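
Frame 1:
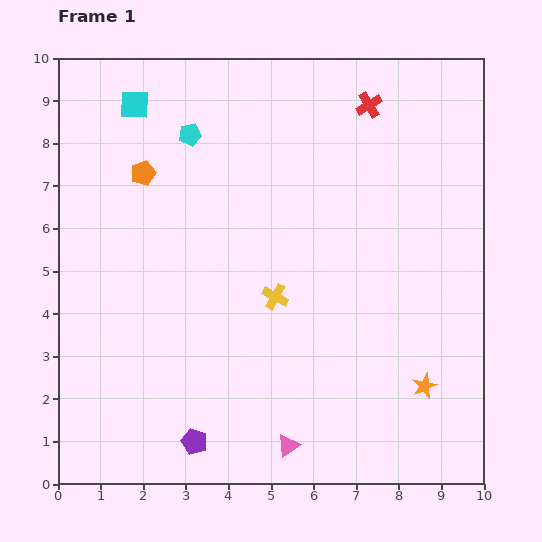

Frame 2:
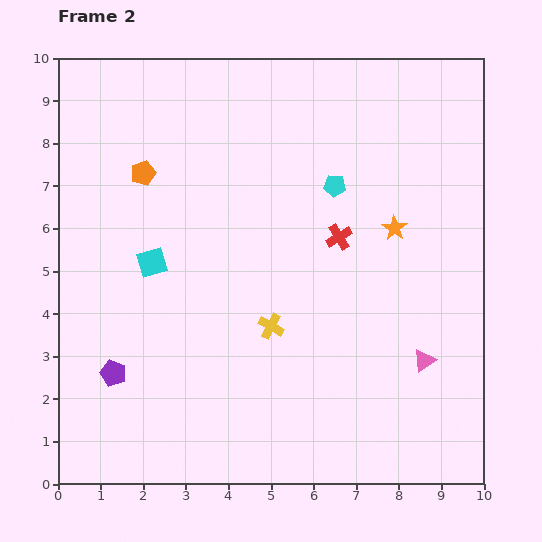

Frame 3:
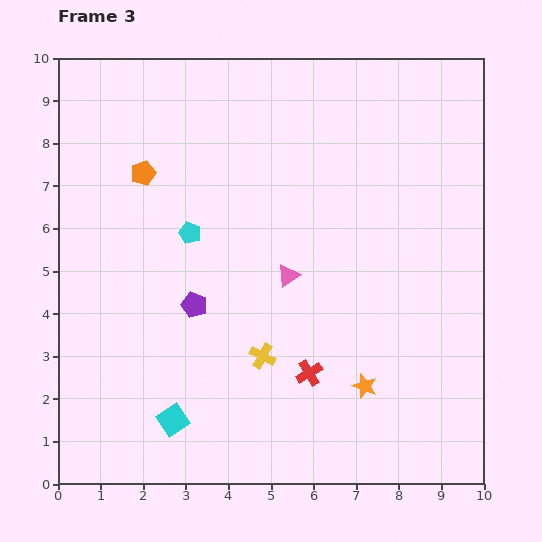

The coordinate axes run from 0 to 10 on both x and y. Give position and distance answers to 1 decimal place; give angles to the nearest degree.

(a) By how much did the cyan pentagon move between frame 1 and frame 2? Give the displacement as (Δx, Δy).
(3.4, -1.2)

The cyan pentagon was at (3.1, 8.2) in frame 1 and (6.5, 7.0) in frame 2.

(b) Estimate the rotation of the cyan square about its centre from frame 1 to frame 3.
36° counter-clockwise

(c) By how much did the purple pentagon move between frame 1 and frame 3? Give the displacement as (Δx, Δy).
(0.0, 3.2)

The purple pentagon was at (3.2, 1.0) in frame 1 and (3.2, 4.2) in frame 3.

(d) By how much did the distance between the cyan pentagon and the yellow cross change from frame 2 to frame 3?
-0.2

Distance in frame 2: 3.6. Distance in frame 3: 3.4.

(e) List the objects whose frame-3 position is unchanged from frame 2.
the orange pentagon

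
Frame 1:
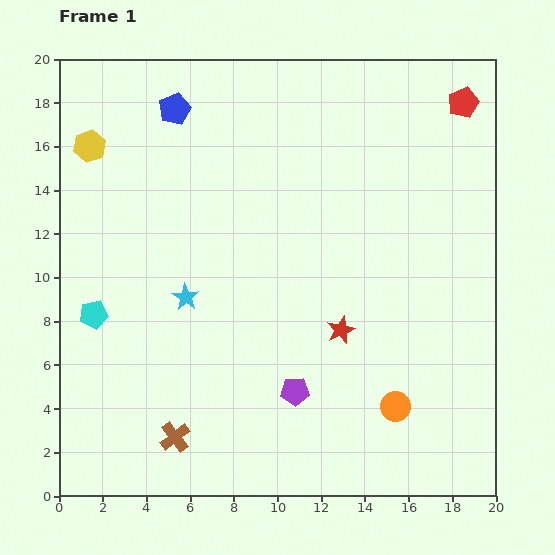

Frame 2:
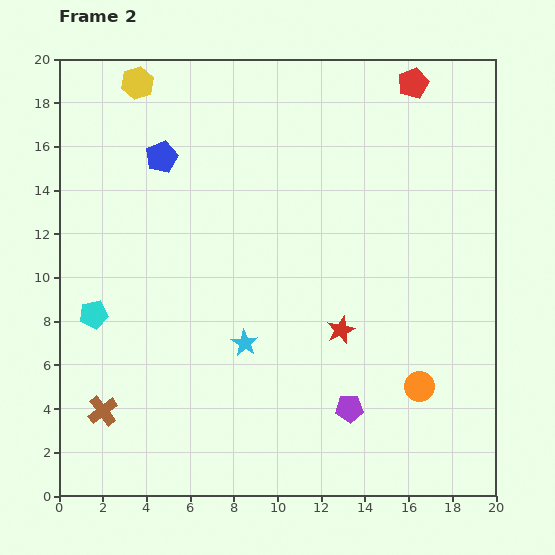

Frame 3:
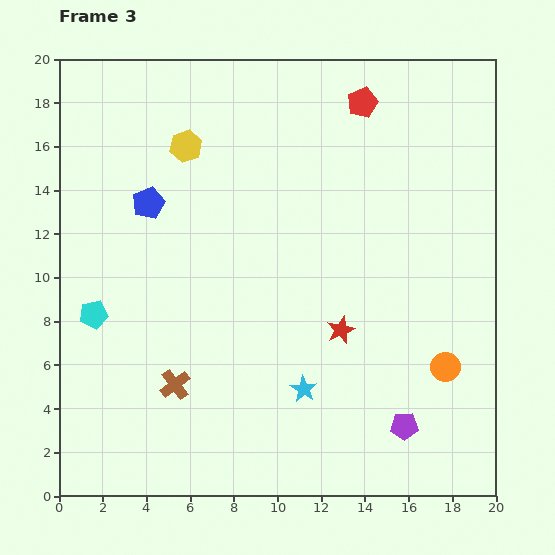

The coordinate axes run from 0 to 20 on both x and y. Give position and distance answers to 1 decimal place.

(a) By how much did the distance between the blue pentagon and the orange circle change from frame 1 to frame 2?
-1.1

Distance in frame 1: 16.9. Distance in frame 2: 15.8.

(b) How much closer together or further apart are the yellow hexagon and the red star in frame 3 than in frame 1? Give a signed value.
-3.2

Distance in frame 1: 14.2. Distance in frame 3: 11.0.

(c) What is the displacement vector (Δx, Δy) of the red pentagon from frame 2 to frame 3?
(-2.3, -0.9)

The red pentagon was at (16.2, 18.9) in frame 2 and (13.9, 18.0) in frame 3.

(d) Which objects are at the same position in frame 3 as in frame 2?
the cyan pentagon, the red star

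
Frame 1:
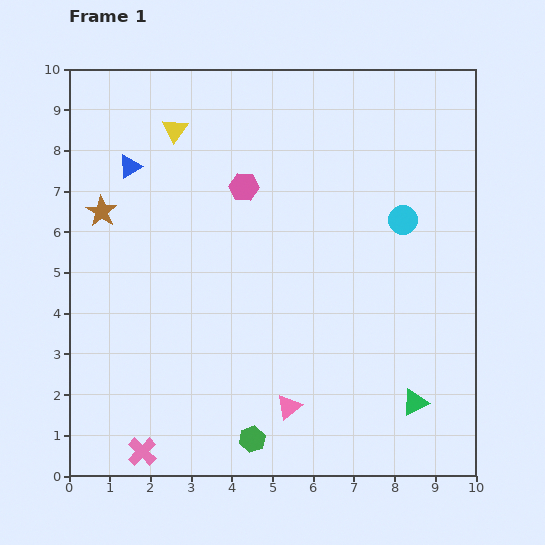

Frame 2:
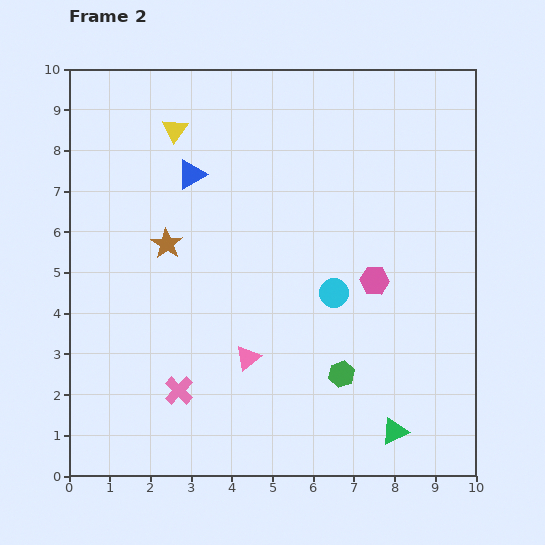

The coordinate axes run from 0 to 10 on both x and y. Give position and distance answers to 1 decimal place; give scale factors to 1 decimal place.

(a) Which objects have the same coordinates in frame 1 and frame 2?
the yellow triangle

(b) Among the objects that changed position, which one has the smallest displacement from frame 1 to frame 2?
the green triangle

(moved 0.9)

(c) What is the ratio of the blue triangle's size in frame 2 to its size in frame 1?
1.3×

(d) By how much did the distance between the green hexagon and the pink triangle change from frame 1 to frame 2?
+1.1

Distance in frame 1: 1.2. Distance in frame 2: 2.3.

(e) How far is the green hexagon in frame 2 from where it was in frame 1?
2.7

The green hexagon moved from (4.5, 0.9) to (6.7, 2.5), a distance of √(2.2² + 1.6²) ≈ 2.7.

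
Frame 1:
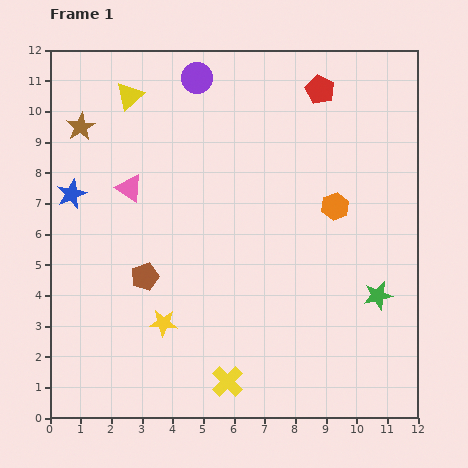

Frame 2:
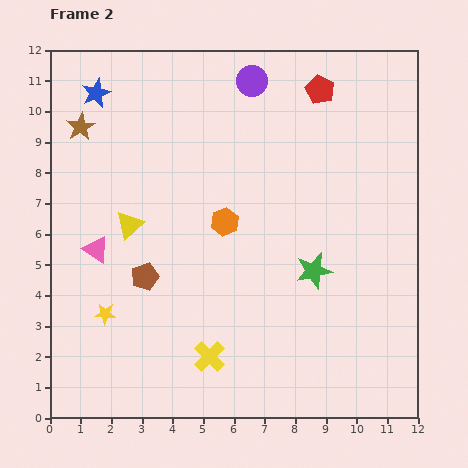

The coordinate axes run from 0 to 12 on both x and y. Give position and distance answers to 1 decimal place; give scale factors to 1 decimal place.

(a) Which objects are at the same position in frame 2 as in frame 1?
the brown star, the brown pentagon, the red pentagon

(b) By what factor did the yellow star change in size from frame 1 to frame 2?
0.8×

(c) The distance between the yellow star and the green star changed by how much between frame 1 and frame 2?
-0.2

Distance in frame 1: 7.1. Distance in frame 2: 6.9.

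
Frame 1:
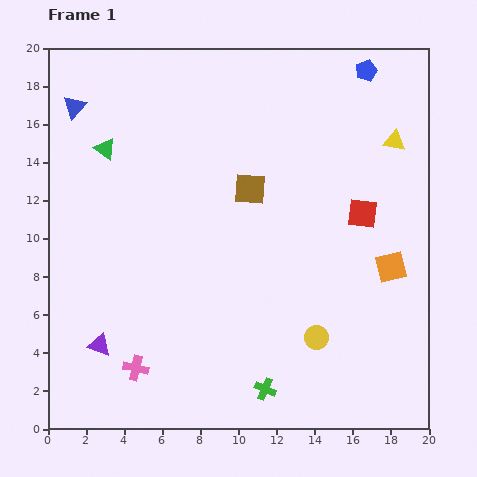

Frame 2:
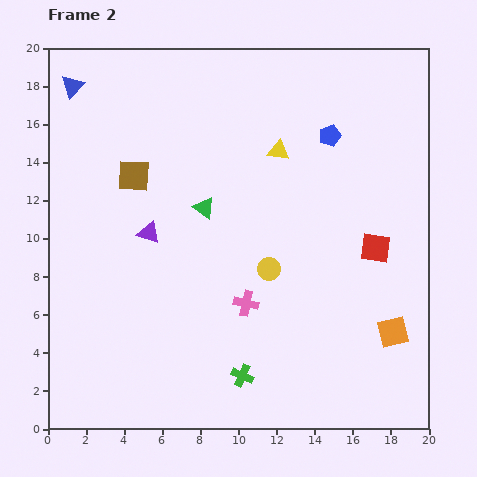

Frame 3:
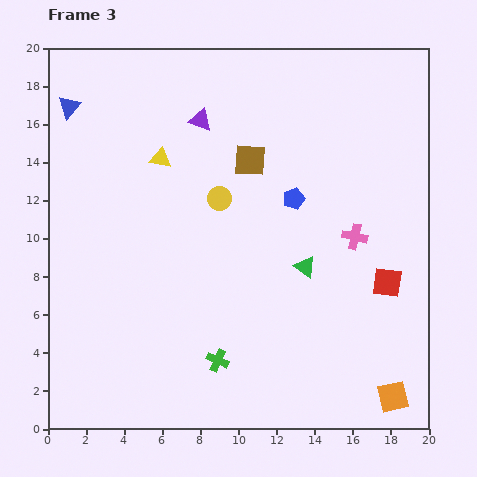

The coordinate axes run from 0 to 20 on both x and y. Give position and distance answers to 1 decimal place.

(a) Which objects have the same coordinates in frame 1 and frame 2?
none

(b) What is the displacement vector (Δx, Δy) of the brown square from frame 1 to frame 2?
(-6.1, 0.7)

The brown square was at (10.6, 12.6) in frame 1 and (4.5, 13.3) in frame 2.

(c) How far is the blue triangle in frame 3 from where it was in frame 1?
0.3

The blue triangle moved from (1.4, 16.9) to (1.1, 16.9), a distance of √(0.3² + 0.0²) ≈ 0.3.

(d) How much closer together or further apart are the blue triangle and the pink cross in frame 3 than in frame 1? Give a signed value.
+2.4

Distance in frame 1: 14.1. Distance in frame 3: 16.5.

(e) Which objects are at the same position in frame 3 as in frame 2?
none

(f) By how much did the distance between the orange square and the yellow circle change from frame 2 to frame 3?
+6.5

Distance in frame 2: 7.3. Distance in frame 3: 13.8.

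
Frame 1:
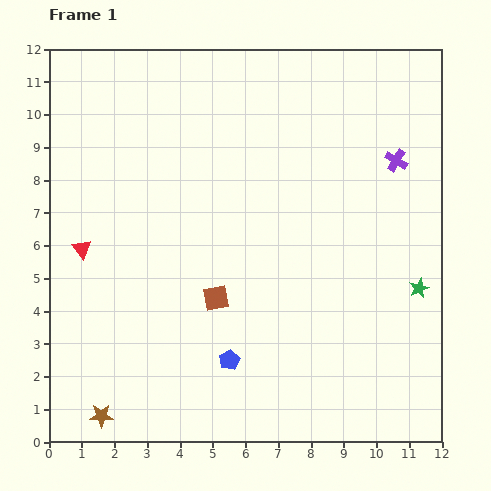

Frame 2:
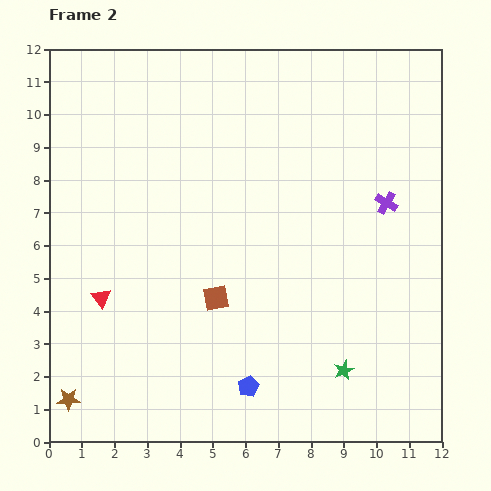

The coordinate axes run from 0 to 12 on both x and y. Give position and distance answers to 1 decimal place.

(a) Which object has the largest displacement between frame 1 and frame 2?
the green star

(moved 3.4; next 1.6)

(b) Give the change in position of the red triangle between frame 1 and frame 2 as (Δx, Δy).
(0.6, -1.5)

The red triangle was at (1.0, 5.9) in frame 1 and (1.6, 4.4) in frame 2.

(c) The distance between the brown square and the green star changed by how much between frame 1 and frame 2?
-1.7

Distance in frame 1: 6.2. Distance in frame 2: 4.5.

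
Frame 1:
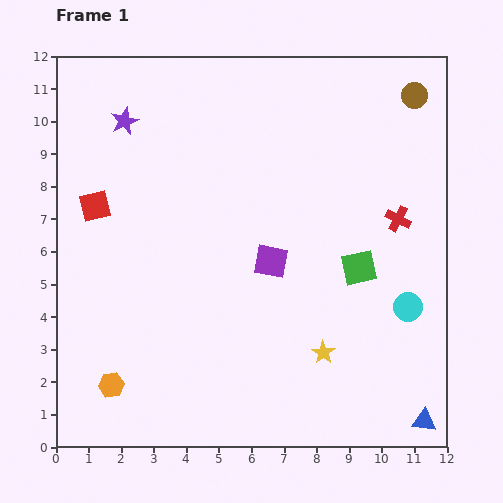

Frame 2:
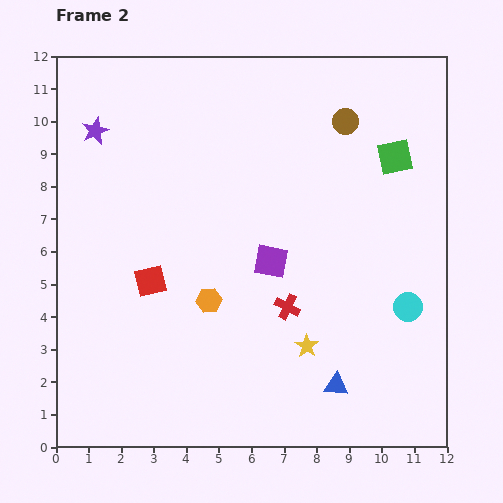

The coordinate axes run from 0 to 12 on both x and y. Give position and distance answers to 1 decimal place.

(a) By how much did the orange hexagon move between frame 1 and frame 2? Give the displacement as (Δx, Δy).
(3.0, 2.6)

The orange hexagon was at (1.7, 1.9) in frame 1 and (4.7, 4.5) in frame 2.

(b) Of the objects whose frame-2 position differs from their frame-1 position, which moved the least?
the yellow star

(moved 0.5)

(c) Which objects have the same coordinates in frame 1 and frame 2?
the purple square, the cyan circle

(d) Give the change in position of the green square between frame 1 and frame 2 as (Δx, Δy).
(1.1, 3.4)

The green square was at (9.3, 5.5) in frame 1 and (10.4, 8.9) in frame 2.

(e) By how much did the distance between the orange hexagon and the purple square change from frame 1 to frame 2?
-4.0

Distance in frame 1: 6.2. Distance in frame 2: 2.2.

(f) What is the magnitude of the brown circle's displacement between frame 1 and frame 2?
2.2

The brown circle moved from (11.0, 10.8) to (8.9, 10.0), a distance of √(2.1² + 0.8²) ≈ 2.2.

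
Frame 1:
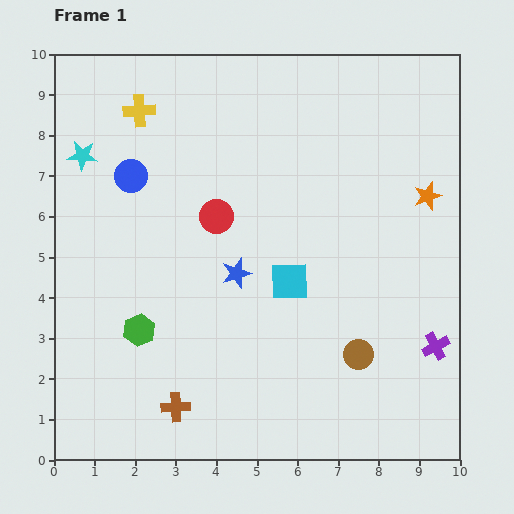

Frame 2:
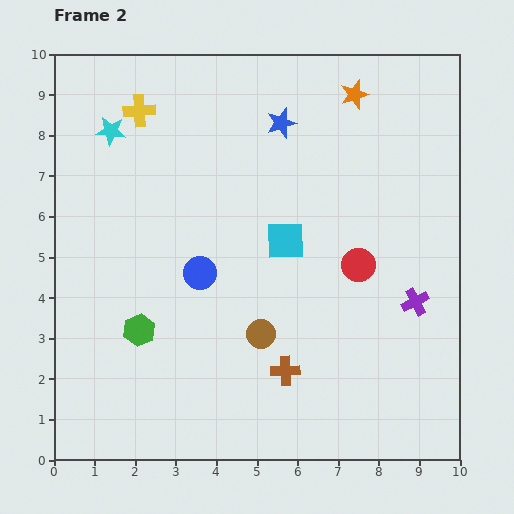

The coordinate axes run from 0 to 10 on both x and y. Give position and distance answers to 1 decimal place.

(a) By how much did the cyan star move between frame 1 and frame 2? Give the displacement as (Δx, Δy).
(0.7, 0.6)

The cyan star was at (0.7, 7.5) in frame 1 and (1.4, 8.1) in frame 2.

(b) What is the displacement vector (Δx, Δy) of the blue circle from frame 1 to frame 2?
(1.7, -2.4)

The blue circle was at (1.9, 7.0) in frame 1 and (3.6, 4.6) in frame 2.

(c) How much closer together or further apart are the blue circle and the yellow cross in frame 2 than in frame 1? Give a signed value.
+2.7

Distance in frame 1: 1.6. Distance in frame 2: 4.3.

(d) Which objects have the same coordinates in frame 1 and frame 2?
the yellow cross, the green hexagon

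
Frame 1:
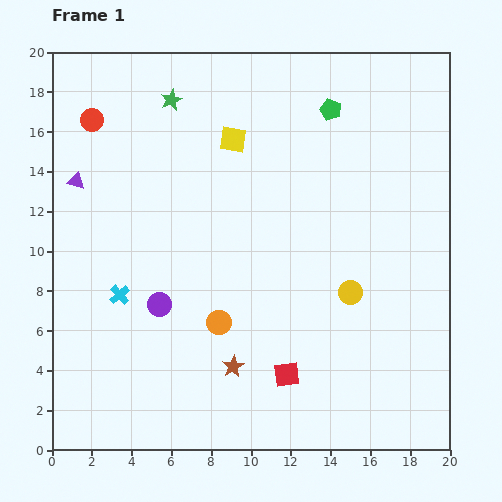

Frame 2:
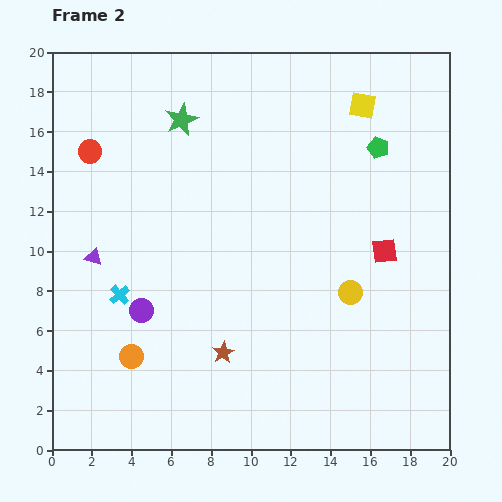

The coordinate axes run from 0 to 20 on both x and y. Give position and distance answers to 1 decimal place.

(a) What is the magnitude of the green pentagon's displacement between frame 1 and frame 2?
3.1

The green pentagon moved from (14.0, 17.1) to (16.4, 15.2), a distance of √(2.4² + 1.9²) ≈ 3.1.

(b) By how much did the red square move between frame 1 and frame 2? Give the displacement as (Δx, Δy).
(4.9, 6.2)

The red square was at (11.8, 3.8) in frame 1 and (16.7, 10.0) in frame 2.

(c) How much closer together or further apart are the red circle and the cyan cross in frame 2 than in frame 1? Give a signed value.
-1.5

Distance in frame 1: 8.9. Distance in frame 2: 7.4.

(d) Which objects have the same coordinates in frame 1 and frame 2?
the cyan cross, the yellow circle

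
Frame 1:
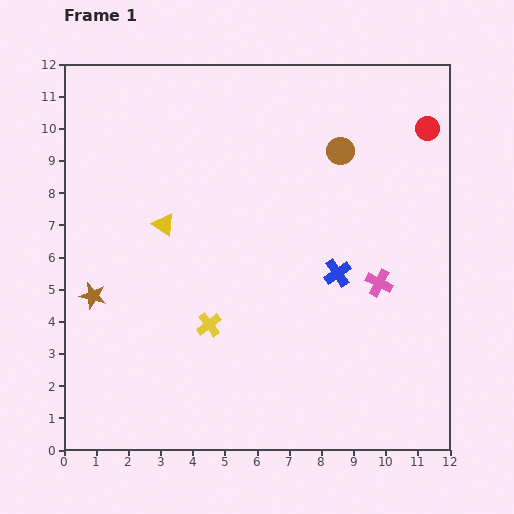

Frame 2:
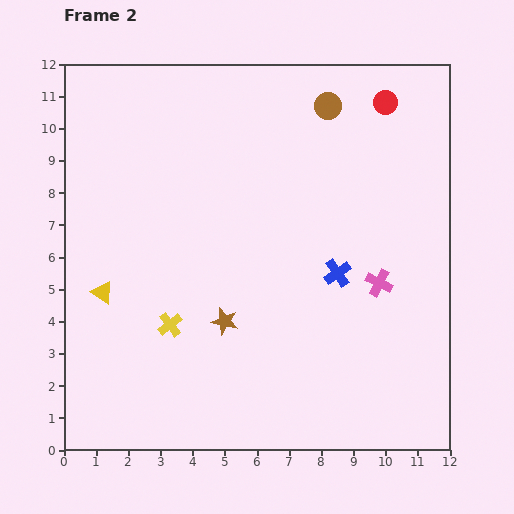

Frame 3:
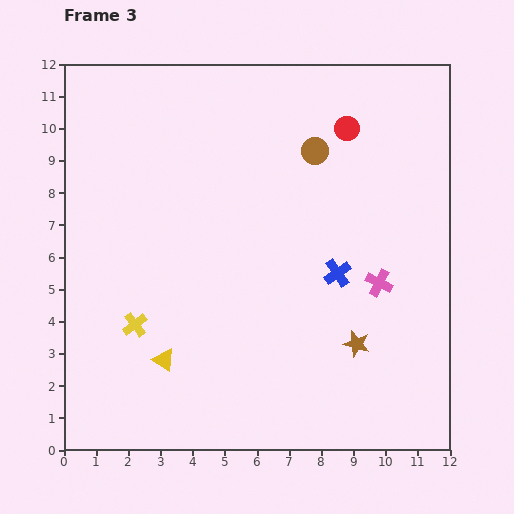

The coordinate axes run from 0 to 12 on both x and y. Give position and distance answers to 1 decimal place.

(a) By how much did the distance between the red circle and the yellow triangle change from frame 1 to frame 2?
+1.9

Distance in frame 1: 8.7. Distance in frame 2: 10.6.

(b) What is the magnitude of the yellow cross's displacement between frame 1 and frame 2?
1.2

The yellow cross moved from (4.5, 3.9) to (3.3, 3.9), a distance of √(1.2² + 0.0²) ≈ 1.2.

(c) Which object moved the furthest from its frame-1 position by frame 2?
the brown star

(moved 4.2; next 2.8)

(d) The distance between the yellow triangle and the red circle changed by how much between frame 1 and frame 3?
+0.5

Distance in frame 1: 8.7. Distance in frame 3: 9.2.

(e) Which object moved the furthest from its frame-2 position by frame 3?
the brown star

(moved 4.2; next 2.8)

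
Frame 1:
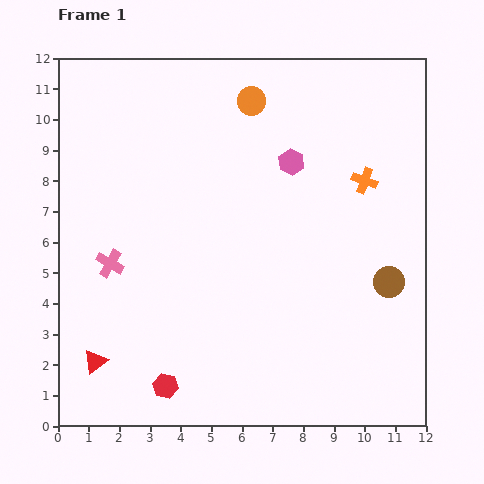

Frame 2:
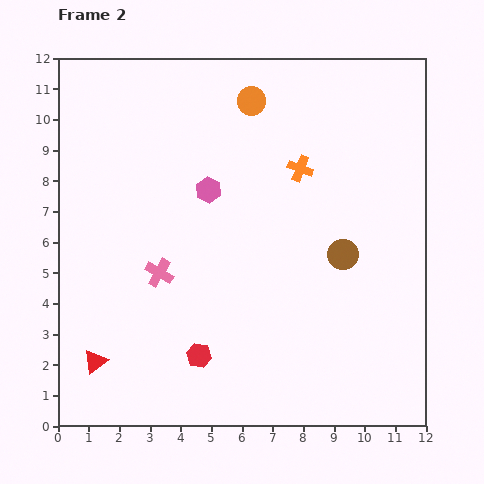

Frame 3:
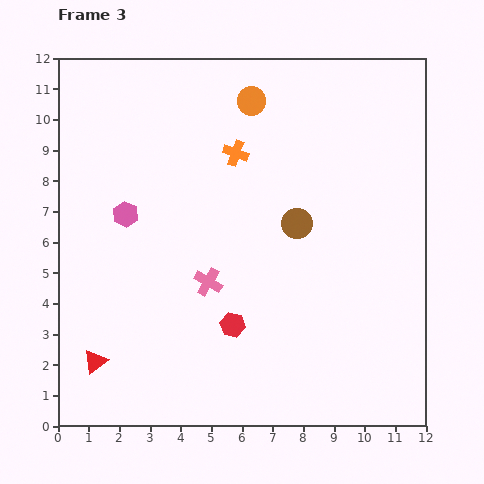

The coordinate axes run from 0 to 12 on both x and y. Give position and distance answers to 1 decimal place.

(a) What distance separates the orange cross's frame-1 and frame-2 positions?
2.1

The orange cross moved from (10.0, 8.0) to (7.9, 8.4), a distance of √(2.1² + 0.4²) ≈ 2.1.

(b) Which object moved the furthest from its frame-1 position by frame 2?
the pink hexagon

(moved 2.8; next 2.1)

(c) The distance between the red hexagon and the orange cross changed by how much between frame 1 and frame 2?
-2.4

Distance in frame 1: 9.3. Distance in frame 2: 6.9.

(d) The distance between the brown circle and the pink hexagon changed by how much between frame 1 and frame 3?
+0.6

Distance in frame 1: 5.0. Distance in frame 3: 5.6.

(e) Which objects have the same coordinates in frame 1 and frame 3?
the orange circle, the red triangle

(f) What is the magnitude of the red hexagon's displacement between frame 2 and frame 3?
1.5

The red hexagon moved from (4.6, 2.3) to (5.7, 3.3), a distance of √(1.1² + 1.0²) ≈ 1.5.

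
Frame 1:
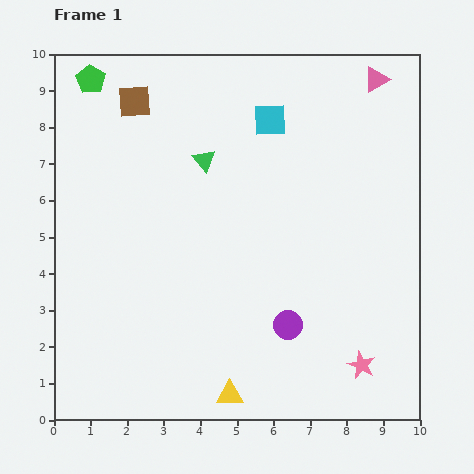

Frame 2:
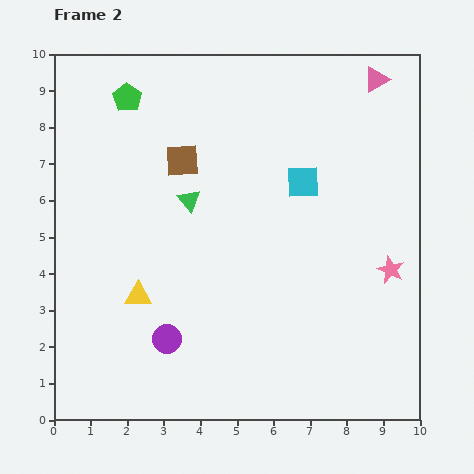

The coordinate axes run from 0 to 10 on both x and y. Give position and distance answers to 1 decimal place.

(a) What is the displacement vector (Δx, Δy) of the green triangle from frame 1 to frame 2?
(-0.4, -1.1)

The green triangle was at (4.1, 7.1) in frame 1 and (3.7, 6.0) in frame 2.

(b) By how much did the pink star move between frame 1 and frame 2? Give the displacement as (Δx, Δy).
(0.8, 2.6)

The pink star was at (8.4, 1.5) in frame 1 and (9.2, 4.1) in frame 2.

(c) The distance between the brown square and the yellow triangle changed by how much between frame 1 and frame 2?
-4.5

Distance in frame 1: 8.4. Distance in frame 2: 3.9.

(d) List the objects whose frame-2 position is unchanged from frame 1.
the pink triangle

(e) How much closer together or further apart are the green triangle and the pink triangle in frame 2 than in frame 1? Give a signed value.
+0.9

Distance in frame 1: 5.2. Distance in frame 2: 6.1.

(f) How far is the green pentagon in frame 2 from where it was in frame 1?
1.1

The green pentagon moved from (1.0, 9.3) to (2.0, 8.8), a distance of √(1.0² + 0.5²) ≈ 1.1.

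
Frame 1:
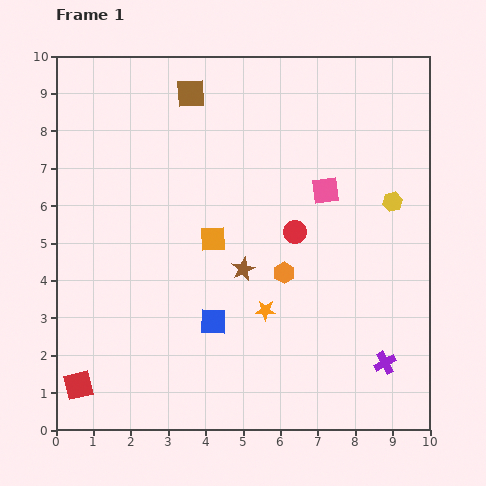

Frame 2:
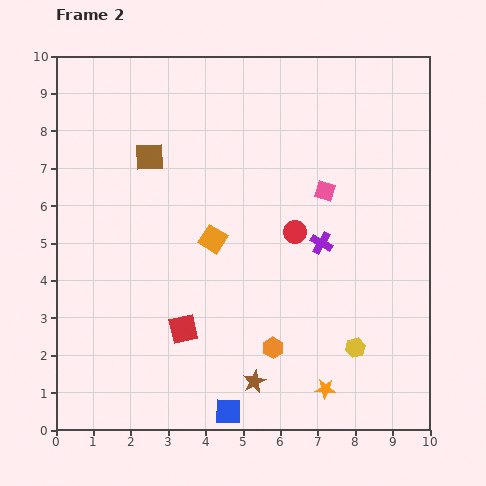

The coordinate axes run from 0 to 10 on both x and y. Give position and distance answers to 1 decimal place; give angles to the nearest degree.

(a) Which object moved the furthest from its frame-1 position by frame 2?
the yellow hexagon

(moved 4.0; next 3.6)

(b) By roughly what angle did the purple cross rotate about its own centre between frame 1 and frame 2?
30° counter-clockwise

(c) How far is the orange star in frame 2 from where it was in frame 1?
2.6

The orange star moved from (5.6, 3.2) to (7.2, 1.1), a distance of √(1.6² + 2.1²) ≈ 2.6.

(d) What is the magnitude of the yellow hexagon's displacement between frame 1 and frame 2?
4.0

The yellow hexagon moved from (9.0, 6.1) to (8.0, 2.2), a distance of √(1.0² + 3.9²) ≈ 4.0.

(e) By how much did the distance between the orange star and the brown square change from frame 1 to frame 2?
+1.7

Distance in frame 1: 6.1. Distance in frame 2: 7.8.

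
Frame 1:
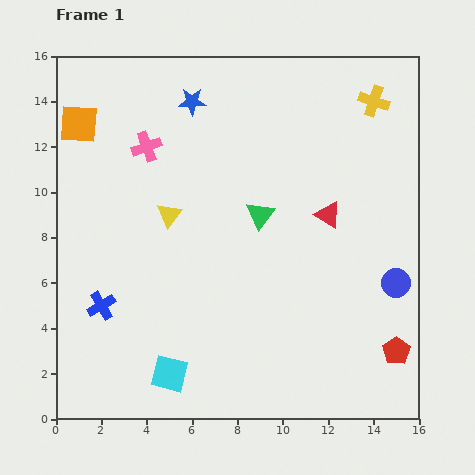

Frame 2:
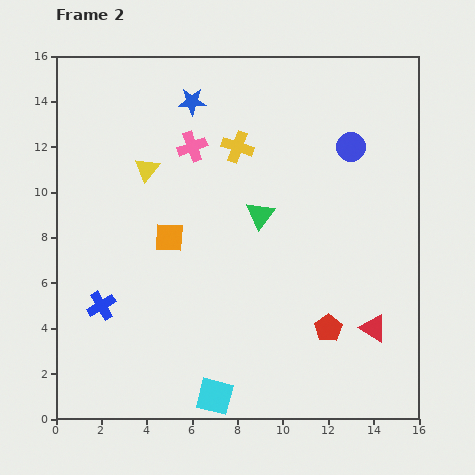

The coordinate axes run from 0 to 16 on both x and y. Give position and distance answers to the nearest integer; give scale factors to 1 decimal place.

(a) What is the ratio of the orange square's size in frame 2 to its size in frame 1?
0.8×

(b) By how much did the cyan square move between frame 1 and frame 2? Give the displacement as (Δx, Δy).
(2, -1)

The cyan square was at (5, 2) in frame 1 and (7, 1) in frame 2.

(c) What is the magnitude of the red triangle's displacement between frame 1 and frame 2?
5

The red triangle moved from (12, 9) to (14, 4), a distance of √(2² + 5²) ≈ 5.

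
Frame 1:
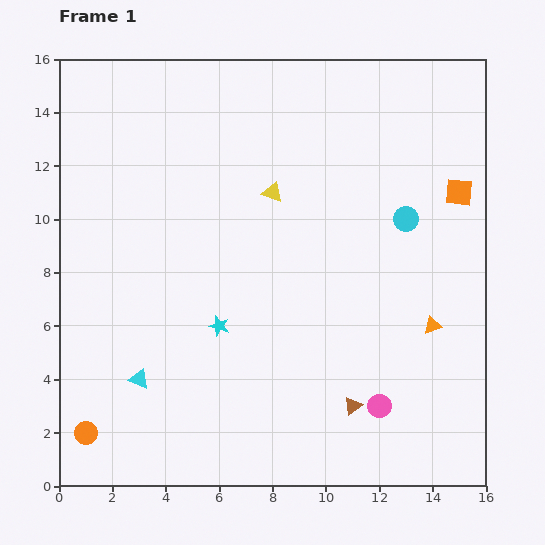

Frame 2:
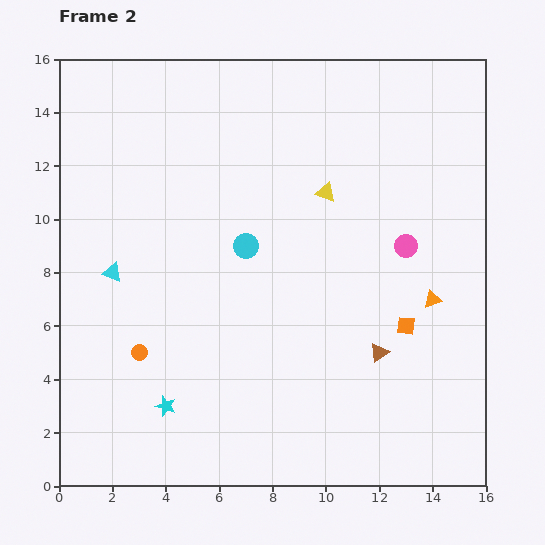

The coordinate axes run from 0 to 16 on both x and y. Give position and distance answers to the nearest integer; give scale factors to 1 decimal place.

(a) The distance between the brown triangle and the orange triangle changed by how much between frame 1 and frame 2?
-1

Distance in frame 1: 4. Distance in frame 2: 3.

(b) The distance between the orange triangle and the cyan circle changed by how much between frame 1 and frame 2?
+3

Distance in frame 1: 4. Distance in frame 2: 7.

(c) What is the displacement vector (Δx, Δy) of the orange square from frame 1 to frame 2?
(-2, -5)

The orange square was at (15, 11) in frame 1 and (13, 6) in frame 2.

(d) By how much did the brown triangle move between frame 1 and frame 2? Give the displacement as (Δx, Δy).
(1, 2)

The brown triangle was at (11, 3) in frame 1 and (12, 5) in frame 2.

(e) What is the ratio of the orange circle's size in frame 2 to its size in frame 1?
0.7×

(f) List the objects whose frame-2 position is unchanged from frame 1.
none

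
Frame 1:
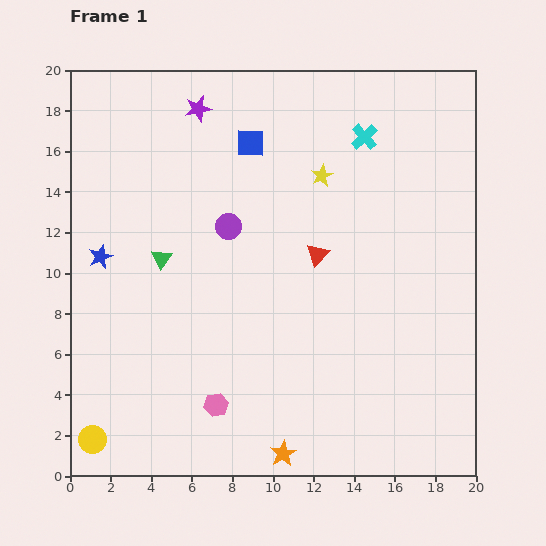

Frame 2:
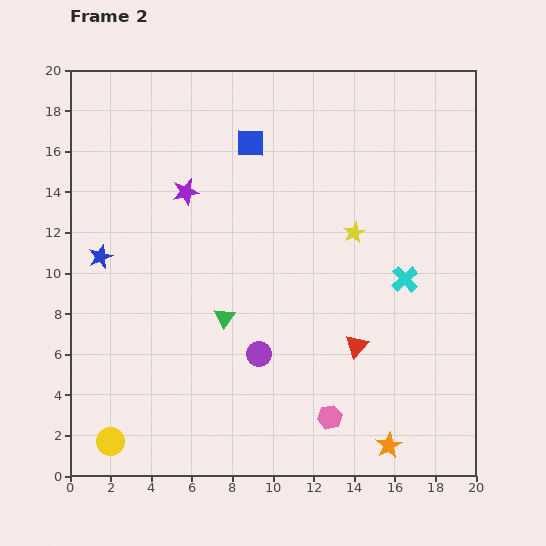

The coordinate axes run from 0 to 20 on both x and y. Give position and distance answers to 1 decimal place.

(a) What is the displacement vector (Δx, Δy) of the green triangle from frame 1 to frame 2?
(3.1, -2.9)

The green triangle was at (4.5, 10.7) in frame 1 and (7.6, 7.8) in frame 2.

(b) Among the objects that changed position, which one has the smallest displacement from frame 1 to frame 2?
the yellow circle

(moved 0.9)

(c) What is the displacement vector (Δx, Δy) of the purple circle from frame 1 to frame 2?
(1.5, -6.3)

The purple circle was at (7.8, 12.3) in frame 1 and (9.3, 6.0) in frame 2.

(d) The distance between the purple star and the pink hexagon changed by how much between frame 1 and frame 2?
-1.4

Distance in frame 1: 14.6. Distance in frame 2: 13.2.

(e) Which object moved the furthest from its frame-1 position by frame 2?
the cyan cross

(moved 7.3; next 6.5)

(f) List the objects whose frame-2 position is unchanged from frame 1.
the blue square, the blue star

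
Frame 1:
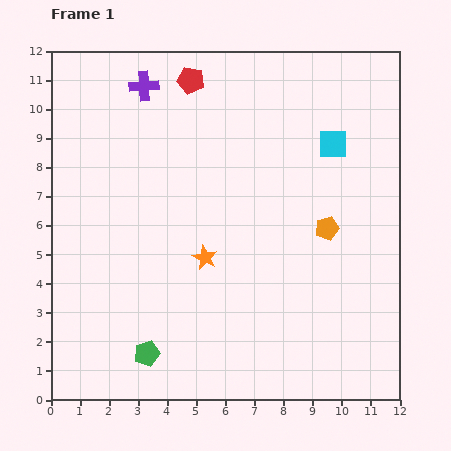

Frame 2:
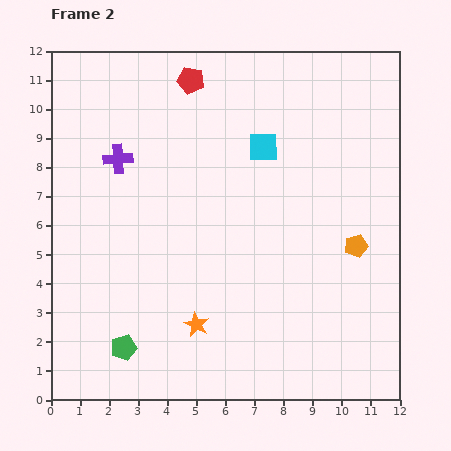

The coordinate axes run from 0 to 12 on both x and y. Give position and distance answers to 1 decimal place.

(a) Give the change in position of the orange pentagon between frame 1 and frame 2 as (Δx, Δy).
(1.0, -0.6)

The orange pentagon was at (9.5, 5.9) in frame 1 and (10.5, 5.3) in frame 2.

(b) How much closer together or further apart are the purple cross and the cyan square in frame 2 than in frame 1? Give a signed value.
-1.8

Distance in frame 1: 6.8. Distance in frame 2: 5.0.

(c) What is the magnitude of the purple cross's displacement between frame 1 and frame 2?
2.7

The purple cross moved from (3.2, 10.8) to (2.3, 8.3), a distance of √(0.9² + 2.5²) ≈ 2.7.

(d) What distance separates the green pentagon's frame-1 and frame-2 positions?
0.8

The green pentagon moved from (3.3, 1.6) to (2.5, 1.8), a distance of √(0.8² + 0.2²) ≈ 0.8.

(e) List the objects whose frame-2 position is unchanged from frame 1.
the red pentagon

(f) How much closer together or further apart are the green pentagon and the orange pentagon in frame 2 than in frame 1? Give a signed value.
+1.2

Distance in frame 1: 7.5. Distance in frame 2: 8.7.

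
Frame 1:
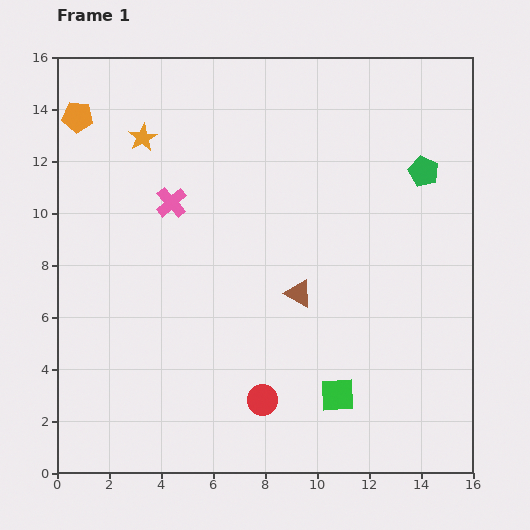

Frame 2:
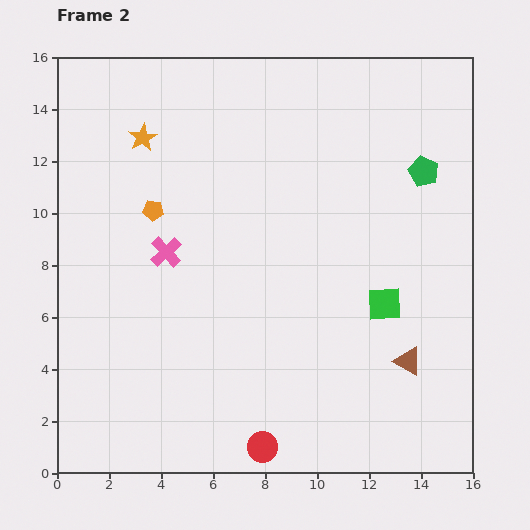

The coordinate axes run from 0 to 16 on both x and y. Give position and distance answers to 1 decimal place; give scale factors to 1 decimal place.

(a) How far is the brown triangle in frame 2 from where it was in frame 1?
4.9

The brown triangle moved from (9.3, 6.9) to (13.5, 4.3), a distance of √(4.2² + 2.6²) ≈ 4.9.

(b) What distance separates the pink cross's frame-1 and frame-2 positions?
1.9

The pink cross moved from (4.4, 10.4) to (4.2, 8.5), a distance of √(0.2² + 1.9²) ≈ 1.9.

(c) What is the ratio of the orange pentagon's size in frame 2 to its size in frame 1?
0.7×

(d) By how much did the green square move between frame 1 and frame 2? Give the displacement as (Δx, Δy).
(1.8, 3.5)

The green square was at (10.8, 3.0) in frame 1 and (12.6, 6.5) in frame 2.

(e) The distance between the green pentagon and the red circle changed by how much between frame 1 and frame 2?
+1.5

Distance in frame 1: 10.8. Distance in frame 2: 12.3.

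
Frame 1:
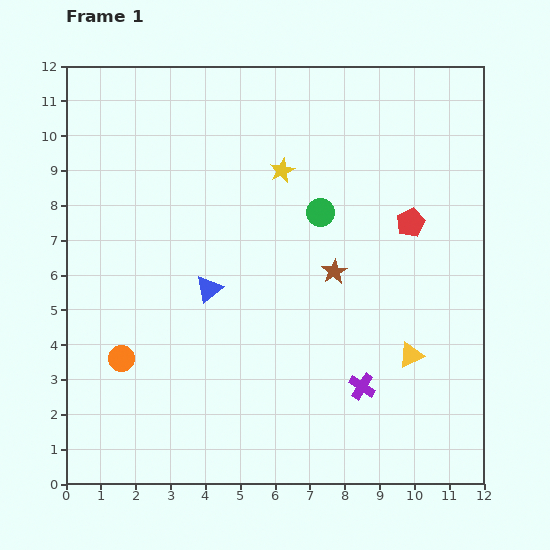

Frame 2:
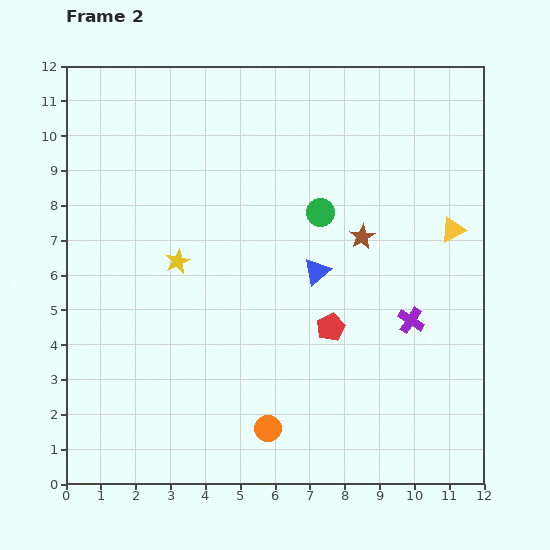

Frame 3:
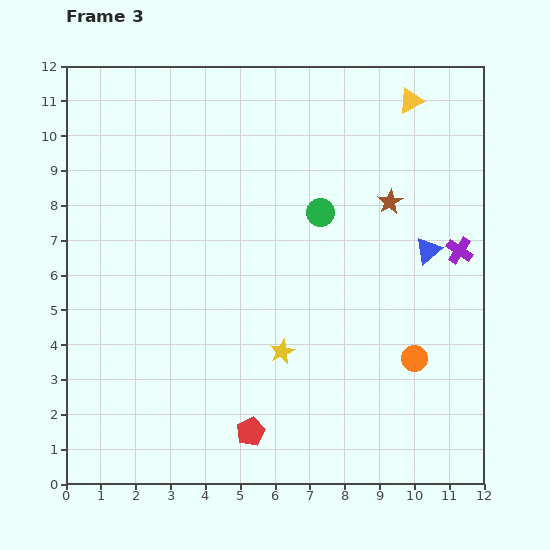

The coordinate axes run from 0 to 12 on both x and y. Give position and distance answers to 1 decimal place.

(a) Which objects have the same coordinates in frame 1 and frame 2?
the green circle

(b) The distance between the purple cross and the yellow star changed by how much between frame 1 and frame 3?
-0.7

Distance in frame 1: 6.6. Distance in frame 3: 5.9.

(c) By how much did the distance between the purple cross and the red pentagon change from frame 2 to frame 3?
+5.6

Distance in frame 2: 2.3. Distance in frame 3: 7.9.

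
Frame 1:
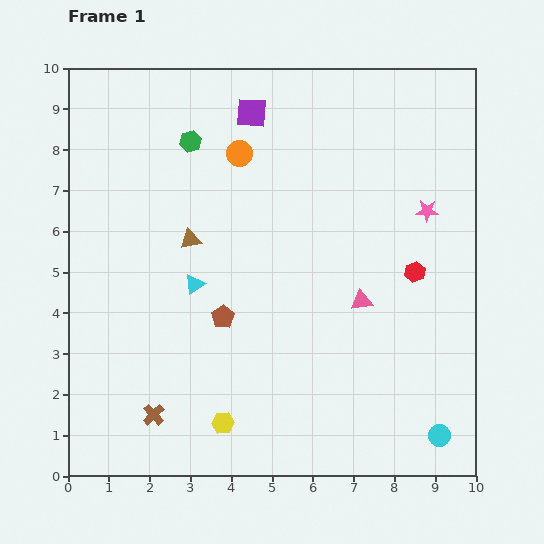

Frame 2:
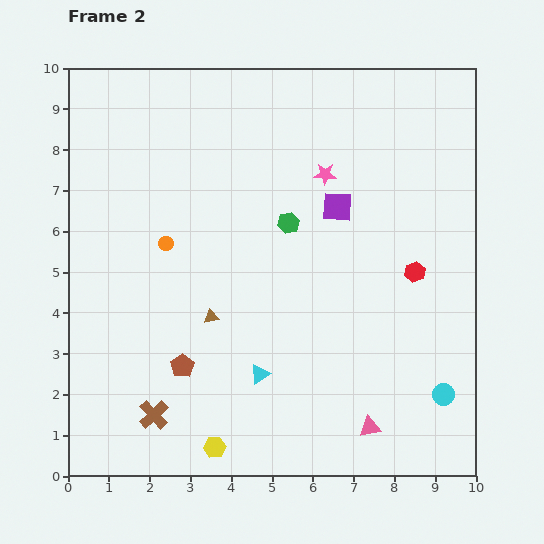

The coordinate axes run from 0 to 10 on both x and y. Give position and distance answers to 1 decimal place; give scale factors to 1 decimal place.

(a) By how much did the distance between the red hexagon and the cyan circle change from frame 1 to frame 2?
-0.9

Distance in frame 1: 4.0. Distance in frame 2: 3.1.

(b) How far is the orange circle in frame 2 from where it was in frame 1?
2.8

The orange circle moved from (4.2, 7.9) to (2.4, 5.7), a distance of √(1.8² + 2.2²) ≈ 2.8.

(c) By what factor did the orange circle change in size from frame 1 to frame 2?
0.6×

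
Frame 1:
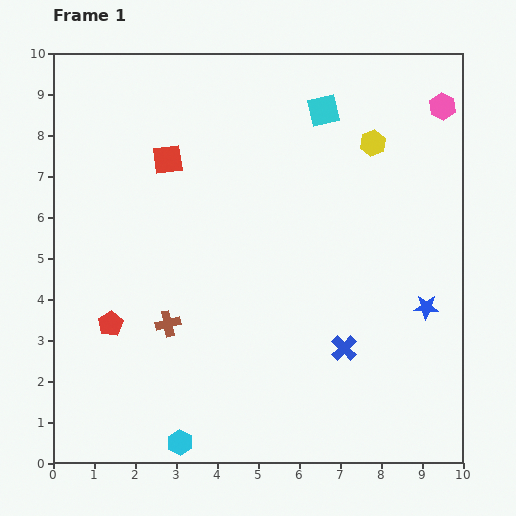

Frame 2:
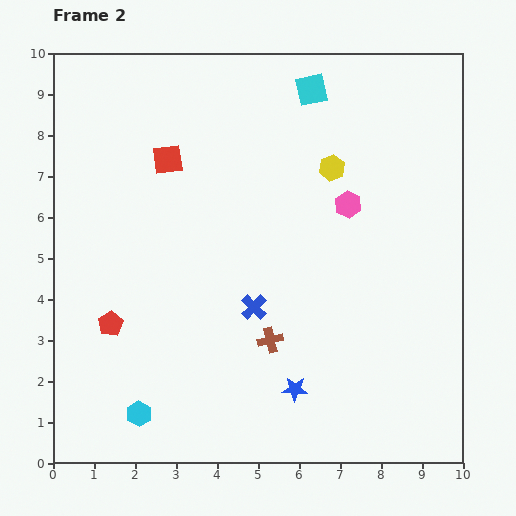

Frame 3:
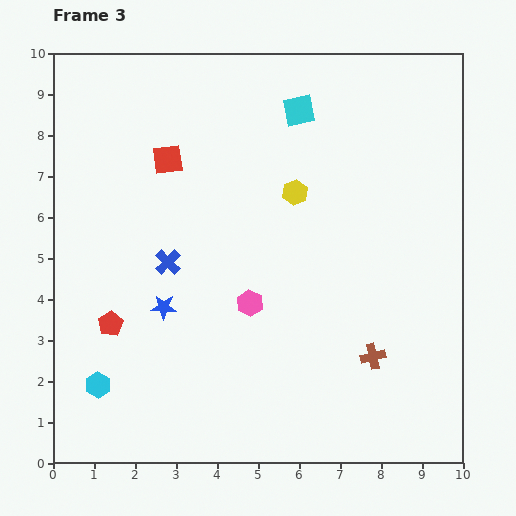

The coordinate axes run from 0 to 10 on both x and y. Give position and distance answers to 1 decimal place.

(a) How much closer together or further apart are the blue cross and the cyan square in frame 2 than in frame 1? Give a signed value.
-0.3

Distance in frame 1: 5.8. Distance in frame 2: 5.5.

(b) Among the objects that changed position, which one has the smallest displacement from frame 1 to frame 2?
the cyan square

(moved 0.6)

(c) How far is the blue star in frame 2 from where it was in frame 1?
3.8

The blue star moved from (9.1, 3.8) to (5.9, 1.8), a distance of √(3.2² + 2.0²) ≈ 3.8.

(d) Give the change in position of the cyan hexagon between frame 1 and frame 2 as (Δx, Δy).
(-1.0, 0.7)

The cyan hexagon was at (3.1, 0.5) in frame 1 and (2.1, 1.2) in frame 2.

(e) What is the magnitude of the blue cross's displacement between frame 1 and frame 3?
4.8

The blue cross moved from (7.1, 2.8) to (2.8, 4.9), a distance of √(4.3² + 2.1²) ≈ 4.8.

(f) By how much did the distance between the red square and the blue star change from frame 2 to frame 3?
-2.8

Distance in frame 2: 6.4. Distance in frame 3: 3.6.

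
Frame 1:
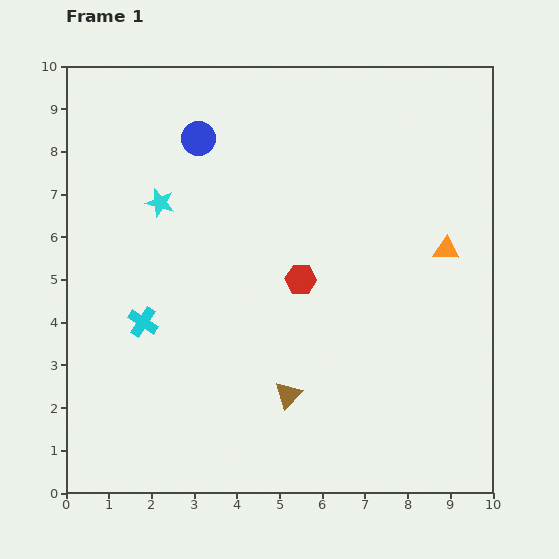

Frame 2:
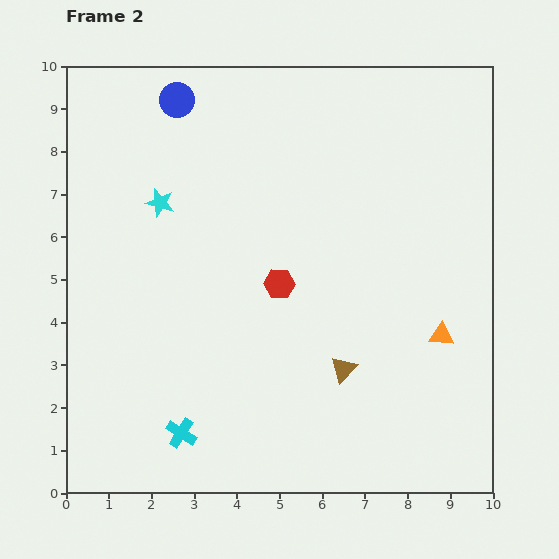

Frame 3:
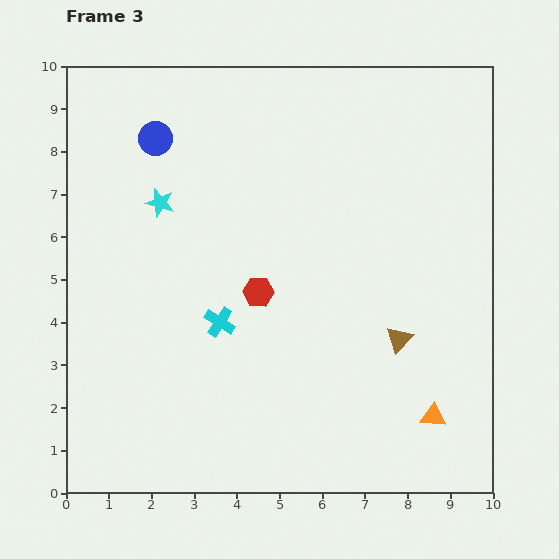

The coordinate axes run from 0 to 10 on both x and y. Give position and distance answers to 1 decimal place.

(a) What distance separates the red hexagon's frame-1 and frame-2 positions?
0.5

The red hexagon moved from (5.5, 5.0) to (5.0, 4.9), a distance of √(0.5² + 0.1²) ≈ 0.5.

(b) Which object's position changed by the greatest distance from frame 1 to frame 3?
the orange triangle

(moved 3.9; next 2.9)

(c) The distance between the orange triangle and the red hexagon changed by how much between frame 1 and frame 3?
+1.5

Distance in frame 1: 3.5. Distance in frame 3: 5.0.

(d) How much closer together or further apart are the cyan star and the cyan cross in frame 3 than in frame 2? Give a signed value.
-2.3

Distance in frame 2: 5.4. Distance in frame 3: 3.1.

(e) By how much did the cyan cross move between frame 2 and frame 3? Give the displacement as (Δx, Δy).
(0.9, 2.6)

The cyan cross was at (2.7, 1.4) in frame 2 and (3.6, 4.0) in frame 3.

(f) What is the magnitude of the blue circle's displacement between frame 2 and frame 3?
1.0

The blue circle moved from (2.6, 9.2) to (2.1, 8.3), a distance of √(0.5² + 0.9²) ≈ 1.0.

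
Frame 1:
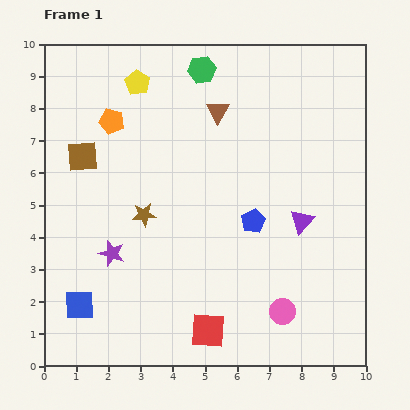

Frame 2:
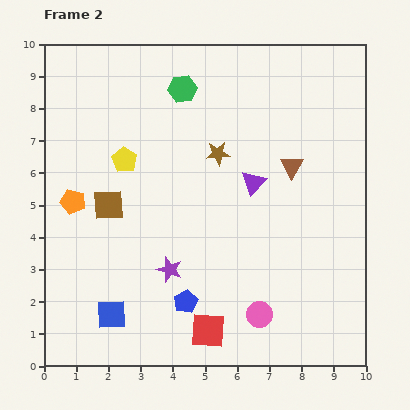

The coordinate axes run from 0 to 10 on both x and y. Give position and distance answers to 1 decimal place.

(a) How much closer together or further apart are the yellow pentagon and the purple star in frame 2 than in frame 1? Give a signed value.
-1.7

Distance in frame 1: 5.4. Distance in frame 2: 3.7.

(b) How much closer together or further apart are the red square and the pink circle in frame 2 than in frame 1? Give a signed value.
-0.7

Distance in frame 1: 2.4. Distance in frame 2: 1.7.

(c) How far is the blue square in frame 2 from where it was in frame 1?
1.0

The blue square moved from (1.1, 1.9) to (2.1, 1.6), a distance of √(1.0² + 0.3²) ≈ 1.0.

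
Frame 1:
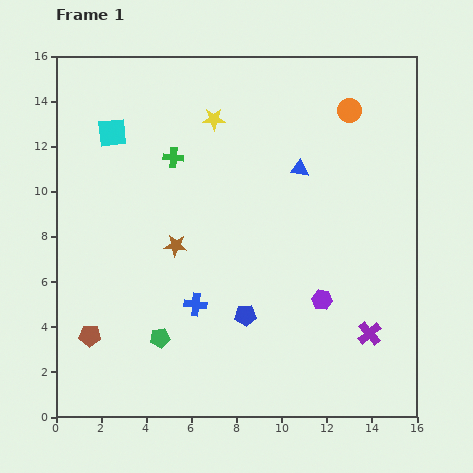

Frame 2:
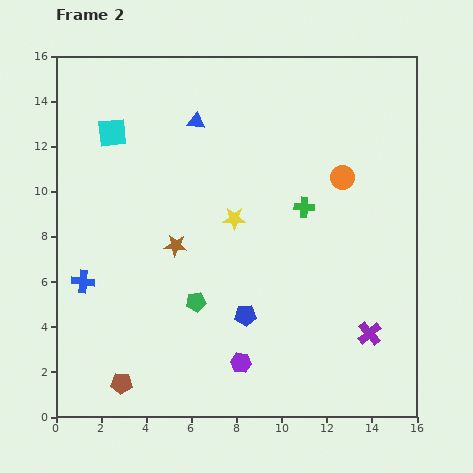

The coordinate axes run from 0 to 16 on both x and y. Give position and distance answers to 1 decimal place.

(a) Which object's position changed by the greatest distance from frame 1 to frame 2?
the green cross

(moved 6.2; next 5.1)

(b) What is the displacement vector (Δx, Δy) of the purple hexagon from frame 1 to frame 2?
(-3.6, -2.8)

The purple hexagon was at (11.8, 5.2) in frame 1 and (8.2, 2.4) in frame 2.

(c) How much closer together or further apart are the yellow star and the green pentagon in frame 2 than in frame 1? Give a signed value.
-5.9

Distance in frame 1: 10.0. Distance in frame 2: 4.1.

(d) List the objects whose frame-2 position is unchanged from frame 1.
the purple cross, the brown star, the cyan square, the blue pentagon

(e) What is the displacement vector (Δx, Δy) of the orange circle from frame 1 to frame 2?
(-0.3, -3.0)

The orange circle was at (13.0, 13.6) in frame 1 and (12.7, 10.6) in frame 2.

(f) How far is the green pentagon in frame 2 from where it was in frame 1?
2.3

The green pentagon moved from (4.6, 3.5) to (6.2, 5.1), a distance of √(1.6² + 1.6²) ≈ 2.3.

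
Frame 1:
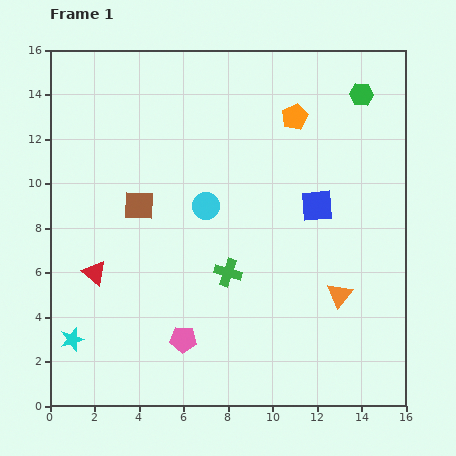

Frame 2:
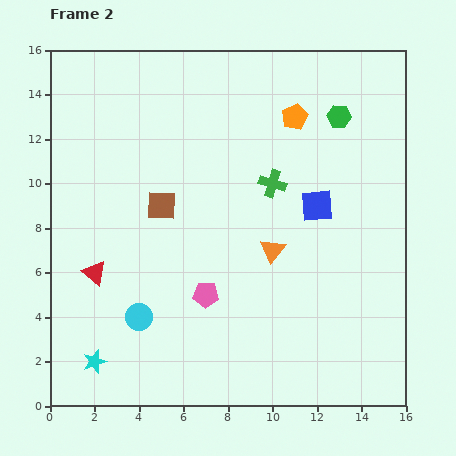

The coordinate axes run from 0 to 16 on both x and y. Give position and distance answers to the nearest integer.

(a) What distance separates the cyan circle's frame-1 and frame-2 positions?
6

The cyan circle moved from (7, 9) to (4, 4), a distance of √(3² + 5²) ≈ 6.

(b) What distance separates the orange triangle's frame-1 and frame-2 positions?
4

The orange triangle moved from (13, 5) to (10, 7), a distance of √(3² + 2²) ≈ 4.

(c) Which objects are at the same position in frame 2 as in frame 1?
the red triangle, the blue square, the orange pentagon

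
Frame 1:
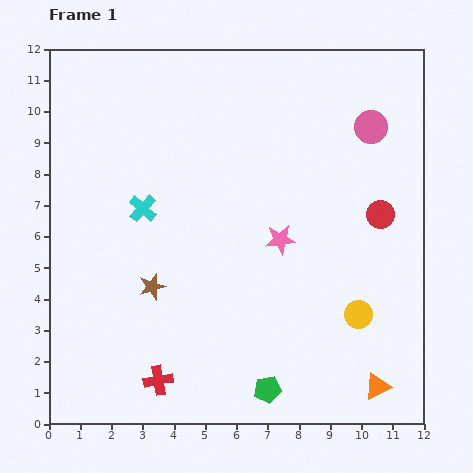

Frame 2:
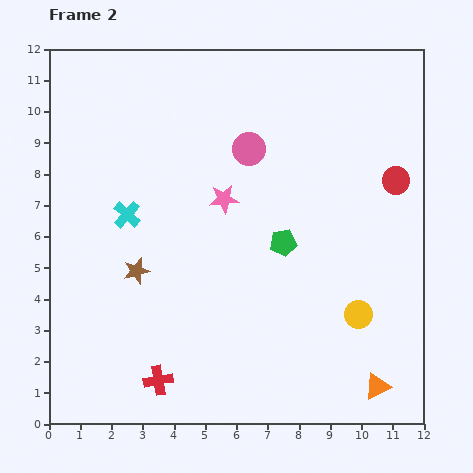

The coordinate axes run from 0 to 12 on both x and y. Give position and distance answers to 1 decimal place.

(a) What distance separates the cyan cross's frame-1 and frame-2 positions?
0.5

The cyan cross moved from (3.0, 6.9) to (2.5, 6.7), a distance of √(0.5² + 0.2²) ≈ 0.5.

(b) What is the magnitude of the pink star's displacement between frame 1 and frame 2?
2.2

The pink star moved from (7.4, 5.9) to (5.6, 7.2), a distance of √(1.8² + 1.3²) ≈ 2.2.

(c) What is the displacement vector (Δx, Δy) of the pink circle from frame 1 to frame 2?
(-3.9, -0.7)

The pink circle was at (10.3, 9.5) in frame 1 and (6.4, 8.8) in frame 2.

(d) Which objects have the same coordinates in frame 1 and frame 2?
the orange triangle, the yellow circle, the red cross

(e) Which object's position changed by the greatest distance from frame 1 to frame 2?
the green pentagon

(moved 4.7; next 4.0)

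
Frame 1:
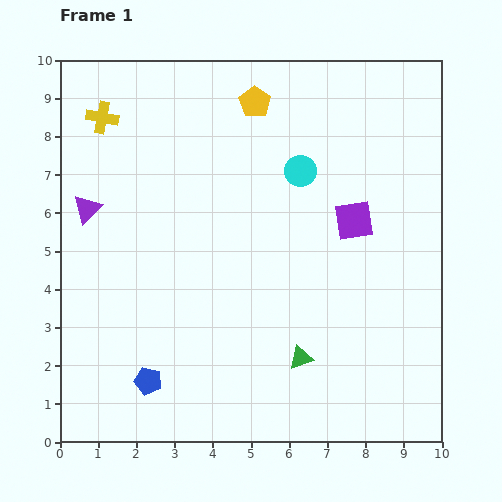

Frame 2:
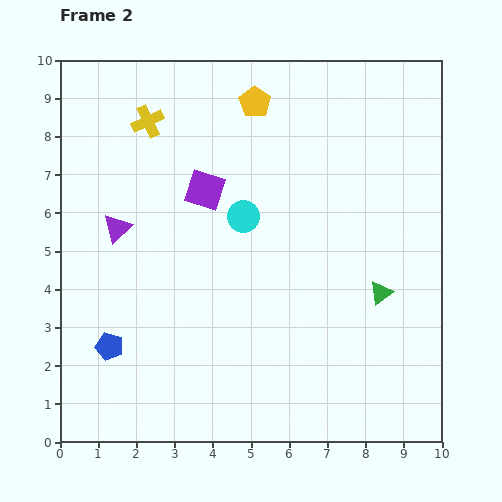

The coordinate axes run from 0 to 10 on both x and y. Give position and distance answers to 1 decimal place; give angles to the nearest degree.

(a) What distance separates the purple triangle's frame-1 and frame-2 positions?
0.9

The purple triangle moved from (0.7, 6.1) to (1.5, 5.6), a distance of √(0.8² + 0.5²) ≈ 0.9.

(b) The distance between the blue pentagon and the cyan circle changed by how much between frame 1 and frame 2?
-1.9

Distance in frame 1: 6.8. Distance in frame 2: 4.9.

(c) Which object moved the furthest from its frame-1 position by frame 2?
the purple square

(moved 4.0; next 2.7)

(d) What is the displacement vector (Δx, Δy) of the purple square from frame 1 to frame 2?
(-3.9, 0.8)

The purple square was at (7.7, 5.8) in frame 1 and (3.8, 6.6) in frame 2.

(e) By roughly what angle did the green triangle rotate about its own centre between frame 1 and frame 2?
18° counter-clockwise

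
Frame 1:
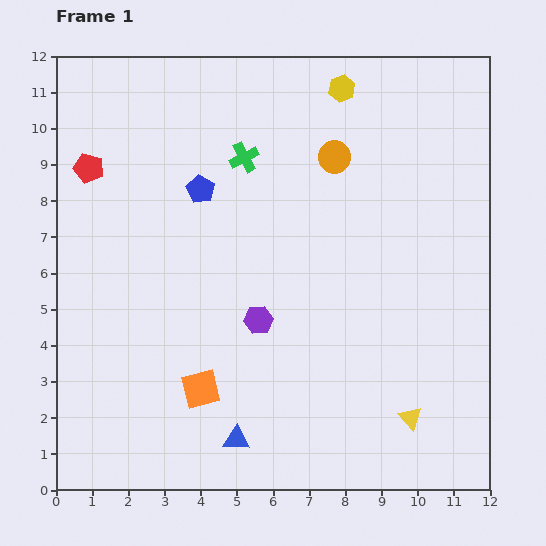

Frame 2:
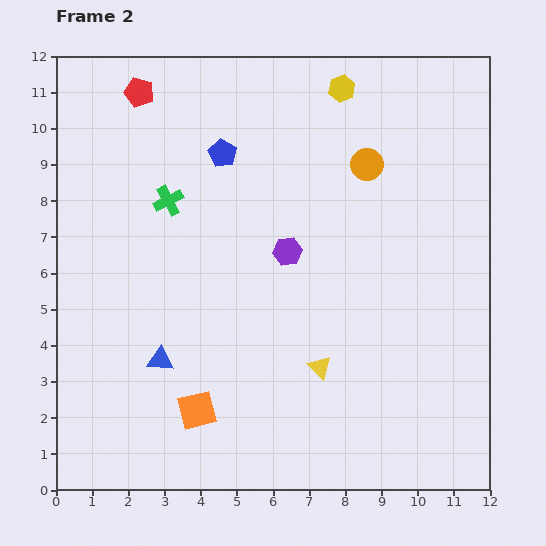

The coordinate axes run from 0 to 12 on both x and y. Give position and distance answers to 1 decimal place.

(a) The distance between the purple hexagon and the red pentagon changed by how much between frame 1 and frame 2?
-0.3

Distance in frame 1: 6.3. Distance in frame 2: 6.0.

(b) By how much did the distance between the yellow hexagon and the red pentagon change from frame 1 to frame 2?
-1.7

Distance in frame 1: 7.3. Distance in frame 2: 5.6.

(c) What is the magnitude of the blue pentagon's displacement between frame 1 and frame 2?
1.2

The blue pentagon moved from (4.0, 8.3) to (4.6, 9.3), a distance of √(0.6² + 1.0²) ≈ 1.2.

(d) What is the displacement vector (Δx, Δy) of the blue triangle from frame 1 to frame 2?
(-2.1, 2.2)

The blue triangle was at (5.0, 1.4) in frame 1 and (2.9, 3.6) in frame 2.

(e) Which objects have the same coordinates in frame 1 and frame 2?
the yellow hexagon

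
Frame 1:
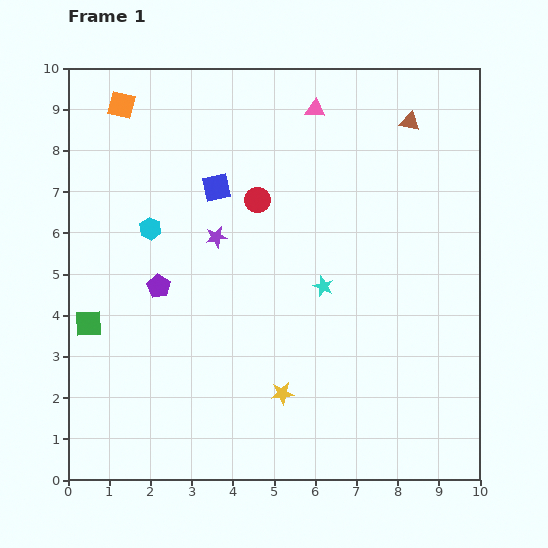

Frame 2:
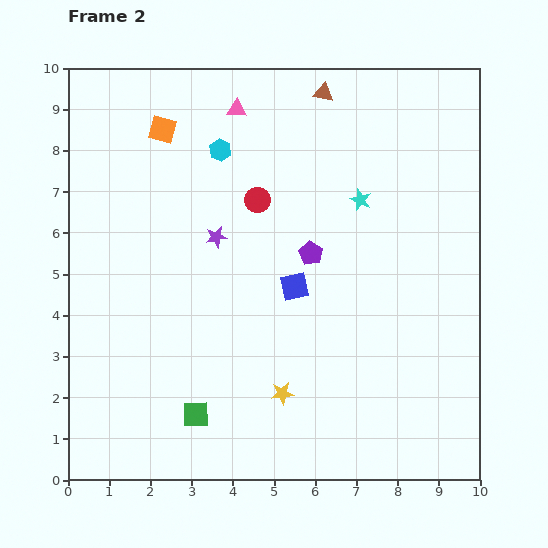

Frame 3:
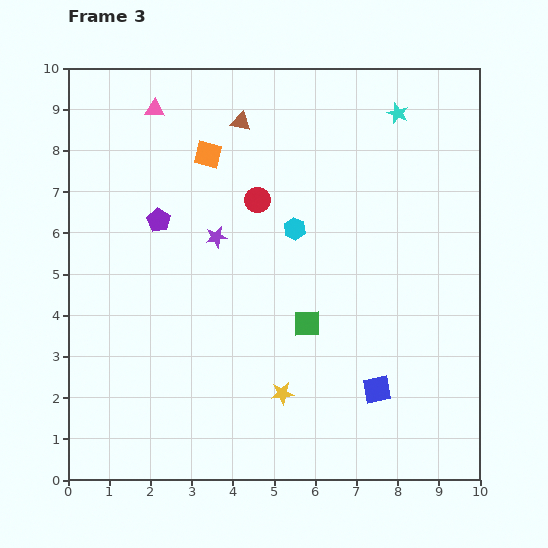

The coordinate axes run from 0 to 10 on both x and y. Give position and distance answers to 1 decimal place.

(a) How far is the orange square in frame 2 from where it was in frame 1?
1.2

The orange square moved from (1.3, 9.1) to (2.3, 8.5), a distance of √(1.0² + 0.6²) ≈ 1.2.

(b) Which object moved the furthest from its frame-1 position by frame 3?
the blue square

(moved 6.3; next 5.3)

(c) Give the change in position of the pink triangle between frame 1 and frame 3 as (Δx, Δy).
(-3.9, 0.0)

The pink triangle was at (6.0, 9.0) in frame 1 and (2.1, 9.0) in frame 3.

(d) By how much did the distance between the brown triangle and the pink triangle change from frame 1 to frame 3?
-0.2

Distance in frame 1: 2.3. Distance in frame 3: 2.1.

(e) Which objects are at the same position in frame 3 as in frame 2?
the yellow star, the red circle, the purple star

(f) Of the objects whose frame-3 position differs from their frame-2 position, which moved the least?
the orange square

(moved 1.3)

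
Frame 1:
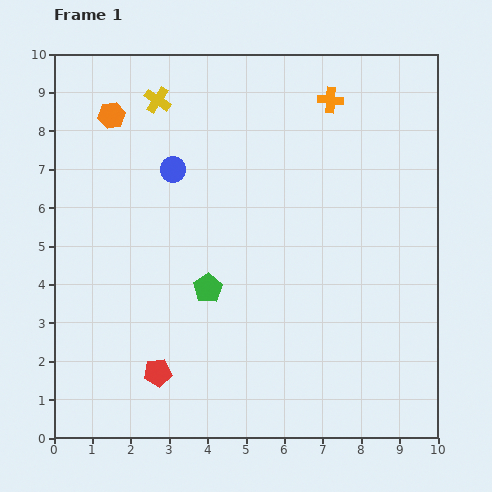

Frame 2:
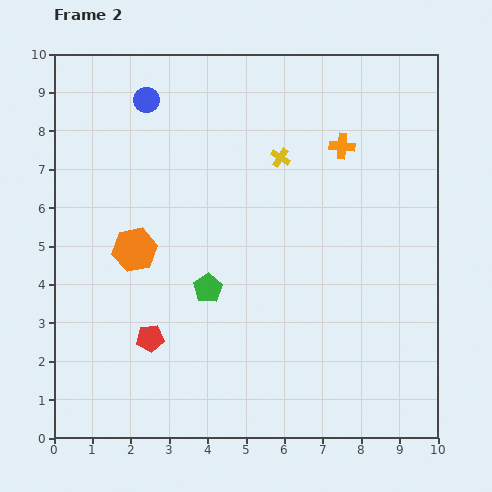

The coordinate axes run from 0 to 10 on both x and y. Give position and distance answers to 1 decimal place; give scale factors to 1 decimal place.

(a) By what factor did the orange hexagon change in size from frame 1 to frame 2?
1.7×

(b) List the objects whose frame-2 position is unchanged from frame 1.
the green pentagon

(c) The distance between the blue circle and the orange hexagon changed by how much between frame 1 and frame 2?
+1.8

Distance in frame 1: 2.1. Distance in frame 2: 3.9.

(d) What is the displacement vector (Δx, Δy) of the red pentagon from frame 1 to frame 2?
(-0.2, 0.9)

The red pentagon was at (2.7, 1.7) in frame 1 and (2.5, 2.6) in frame 2.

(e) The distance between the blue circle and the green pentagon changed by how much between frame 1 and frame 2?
+2.0

Distance in frame 1: 3.2. Distance in frame 2: 5.2.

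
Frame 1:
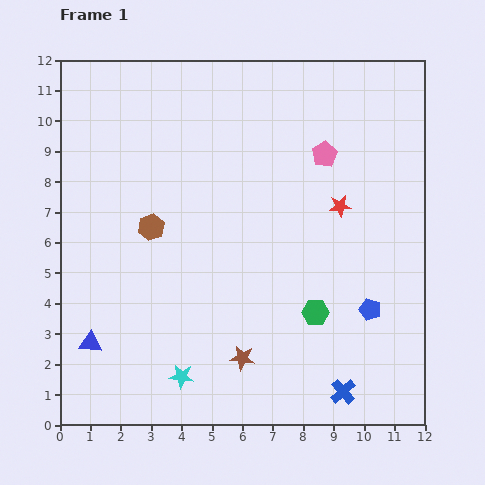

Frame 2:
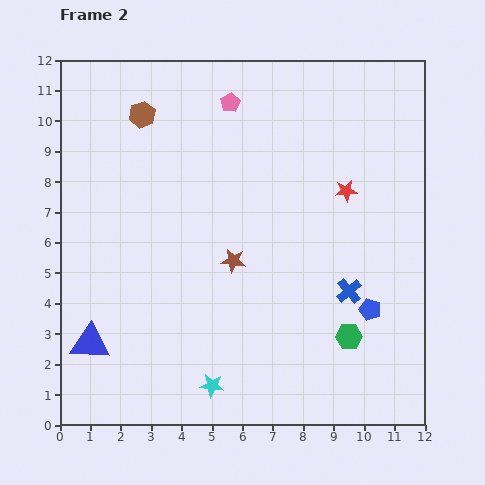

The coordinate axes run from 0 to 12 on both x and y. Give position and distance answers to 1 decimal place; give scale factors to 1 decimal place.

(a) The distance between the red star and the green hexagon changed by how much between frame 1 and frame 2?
+1.2

Distance in frame 1: 3.6. Distance in frame 2: 4.8.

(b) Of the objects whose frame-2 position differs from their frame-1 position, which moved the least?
the red star

(moved 0.5)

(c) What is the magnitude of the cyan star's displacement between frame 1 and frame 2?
1.0

The cyan star moved from (4.0, 1.6) to (5.0, 1.3), a distance of √(1.0² + 0.3²) ≈ 1.0.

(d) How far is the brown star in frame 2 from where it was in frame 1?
3.2

The brown star moved from (6.0, 2.2) to (5.7, 5.4), a distance of √(0.3² + 3.2²) ≈ 3.2.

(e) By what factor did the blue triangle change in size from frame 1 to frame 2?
1.7×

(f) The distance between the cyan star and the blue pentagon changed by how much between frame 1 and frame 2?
-0.8

Distance in frame 1: 6.6. Distance in frame 2: 5.8.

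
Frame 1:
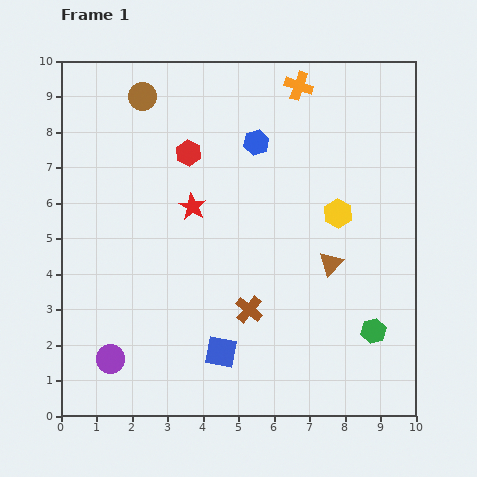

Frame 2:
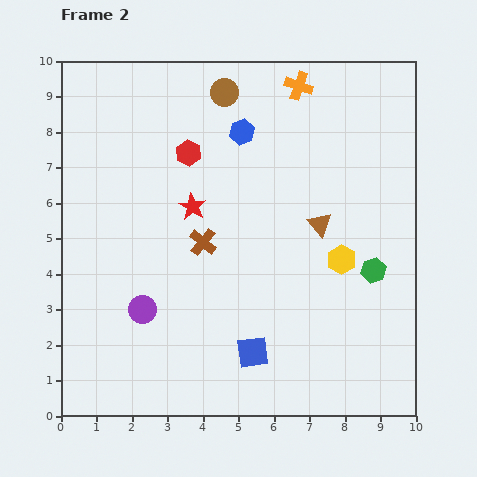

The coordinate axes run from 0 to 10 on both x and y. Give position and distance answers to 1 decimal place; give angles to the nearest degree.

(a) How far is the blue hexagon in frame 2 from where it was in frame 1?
0.5

The blue hexagon moved from (5.5, 7.7) to (5.1, 8.0), a distance of √(0.4² + 0.3²) ≈ 0.5.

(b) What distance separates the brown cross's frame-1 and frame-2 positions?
2.3

The brown cross moved from (5.3, 3.0) to (4.0, 4.9), a distance of √(1.3² + 1.9²) ≈ 2.3.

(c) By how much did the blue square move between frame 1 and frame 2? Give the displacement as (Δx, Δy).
(0.9, 0.0)

The blue square was at (4.5, 1.8) in frame 1 and (5.4, 1.8) in frame 2.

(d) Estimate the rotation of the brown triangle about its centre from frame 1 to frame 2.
25° counter-clockwise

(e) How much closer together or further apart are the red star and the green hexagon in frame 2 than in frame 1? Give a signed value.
-0.8

Distance in frame 1: 6.2. Distance in frame 2: 5.4.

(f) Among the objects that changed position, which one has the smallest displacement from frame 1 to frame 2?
the blue hexagon

(moved 0.5)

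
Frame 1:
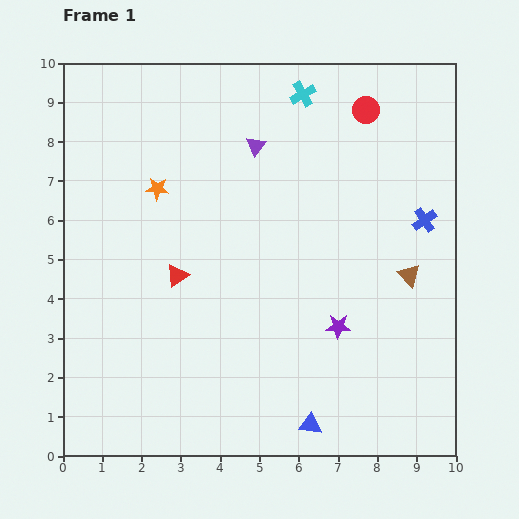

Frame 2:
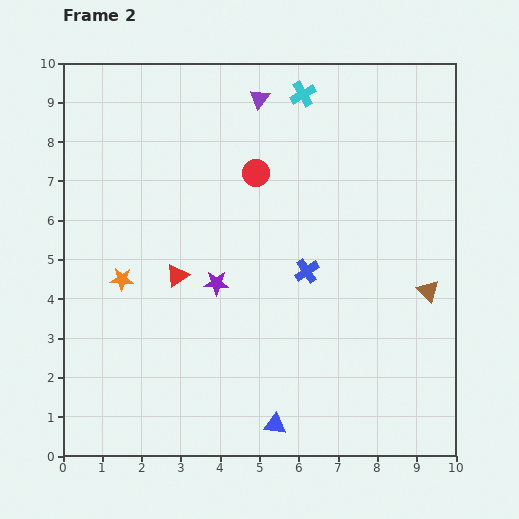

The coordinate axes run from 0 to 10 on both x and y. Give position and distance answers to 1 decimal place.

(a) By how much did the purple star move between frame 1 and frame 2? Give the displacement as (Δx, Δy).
(-3.1, 1.1)

The purple star was at (7.0, 3.3) in frame 1 and (3.9, 4.4) in frame 2.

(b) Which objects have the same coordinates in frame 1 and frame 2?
the cyan cross, the red triangle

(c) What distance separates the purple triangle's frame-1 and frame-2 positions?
1.2

The purple triangle moved from (4.9, 7.9) to (5.0, 9.1), a distance of √(0.1² + 1.2²) ≈ 1.2.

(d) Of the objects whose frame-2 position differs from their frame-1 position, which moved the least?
the brown triangle

(moved 0.6)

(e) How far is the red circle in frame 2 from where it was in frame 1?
3.2

The red circle moved from (7.7, 8.8) to (4.9, 7.2), a distance of √(2.8² + 1.6²) ≈ 3.2.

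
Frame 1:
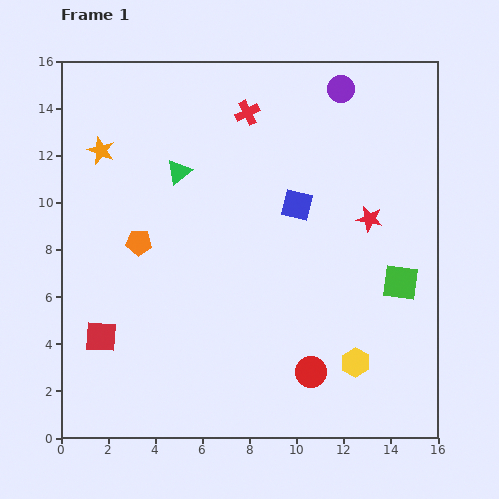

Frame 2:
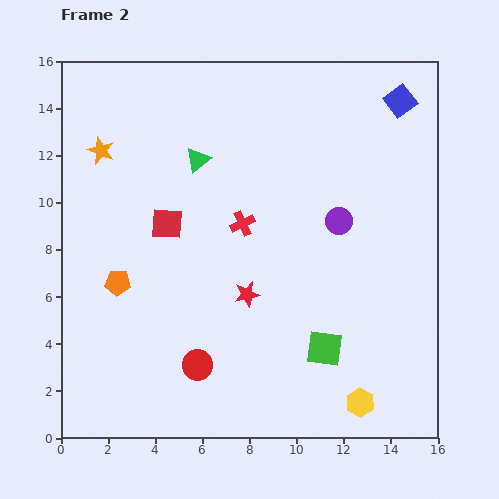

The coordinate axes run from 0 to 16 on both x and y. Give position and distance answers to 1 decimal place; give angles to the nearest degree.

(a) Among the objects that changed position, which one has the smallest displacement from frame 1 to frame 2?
the green triangle

(moved 0.9)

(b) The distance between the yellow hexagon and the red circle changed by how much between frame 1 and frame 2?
+5.2

Distance in frame 1: 1.9. Distance in frame 2: 7.1.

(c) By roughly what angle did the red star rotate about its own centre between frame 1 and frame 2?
22° counter-clockwise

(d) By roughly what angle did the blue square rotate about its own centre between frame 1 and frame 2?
39° clockwise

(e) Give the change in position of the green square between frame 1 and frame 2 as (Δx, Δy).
(-3.2, -2.8)

The green square was at (14.4, 6.6) in frame 1 and (11.2, 3.8) in frame 2.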